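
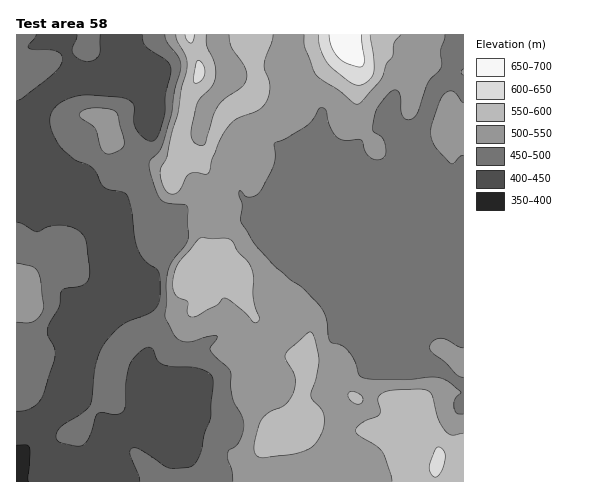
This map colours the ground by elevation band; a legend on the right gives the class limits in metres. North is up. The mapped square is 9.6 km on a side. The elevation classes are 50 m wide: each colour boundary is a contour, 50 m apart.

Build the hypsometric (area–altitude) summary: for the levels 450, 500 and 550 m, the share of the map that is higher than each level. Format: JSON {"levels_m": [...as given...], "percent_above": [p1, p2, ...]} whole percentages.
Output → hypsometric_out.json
{"levels_m": [450, 500, 550], "percent_above": [78, 40, 14]}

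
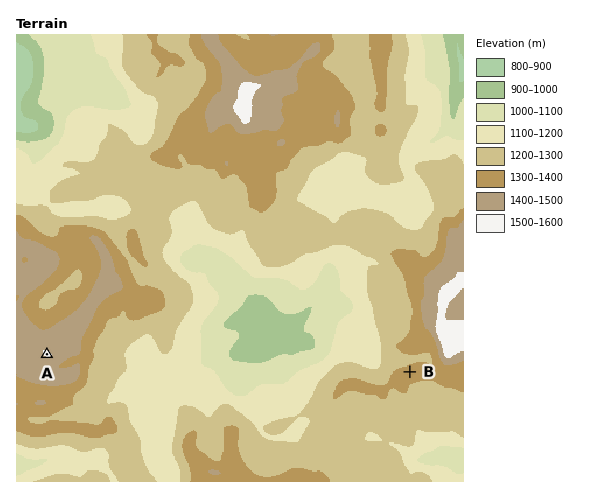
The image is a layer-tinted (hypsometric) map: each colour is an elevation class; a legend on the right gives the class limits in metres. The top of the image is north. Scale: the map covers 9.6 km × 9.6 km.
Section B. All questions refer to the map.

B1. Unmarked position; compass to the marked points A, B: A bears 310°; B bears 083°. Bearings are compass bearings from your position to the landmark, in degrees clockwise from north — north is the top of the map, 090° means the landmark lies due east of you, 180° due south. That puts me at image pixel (111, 408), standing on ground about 1230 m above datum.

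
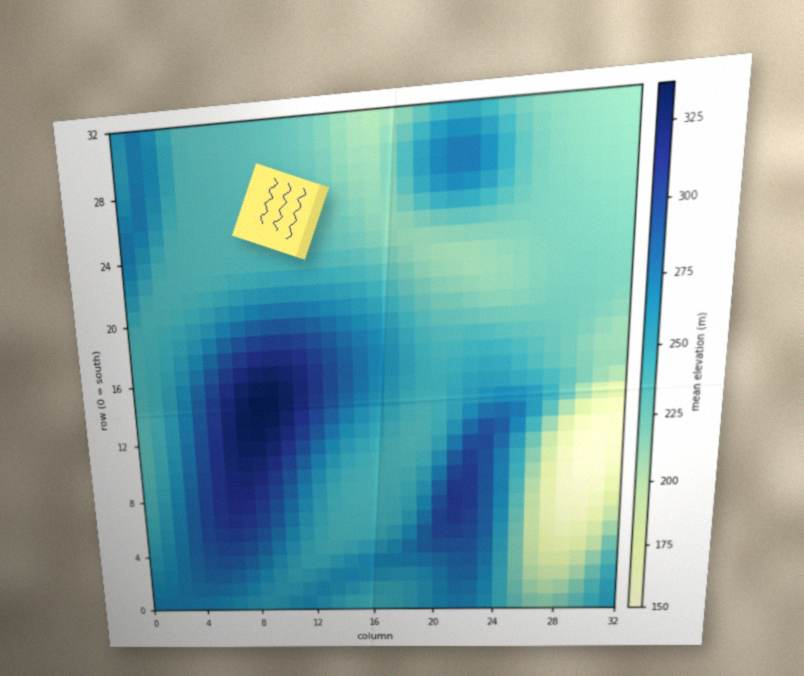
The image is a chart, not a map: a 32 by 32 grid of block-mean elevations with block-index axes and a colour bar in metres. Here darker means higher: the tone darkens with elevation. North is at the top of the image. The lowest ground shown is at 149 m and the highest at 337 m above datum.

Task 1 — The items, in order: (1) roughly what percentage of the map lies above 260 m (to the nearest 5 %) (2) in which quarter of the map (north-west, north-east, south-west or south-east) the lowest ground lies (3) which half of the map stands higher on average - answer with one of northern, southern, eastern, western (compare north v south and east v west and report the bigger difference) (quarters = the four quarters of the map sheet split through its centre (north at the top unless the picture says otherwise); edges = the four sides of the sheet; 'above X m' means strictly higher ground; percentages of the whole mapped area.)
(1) Ground above 260 m makes up about 35 % of the sheet.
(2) The lowest point lies in the south-east quarter of the map.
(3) On average the western half of the map is the higher ground.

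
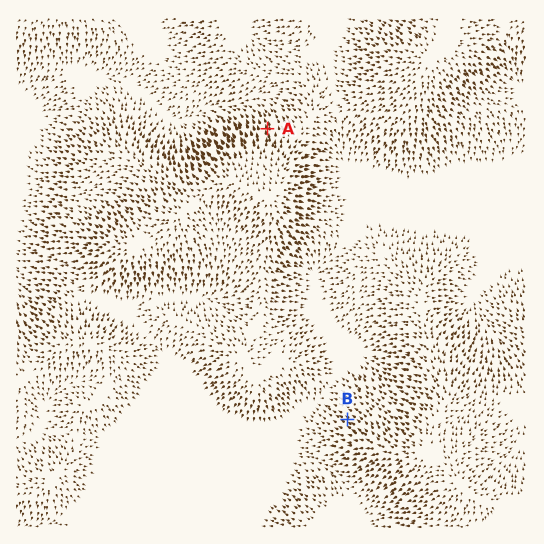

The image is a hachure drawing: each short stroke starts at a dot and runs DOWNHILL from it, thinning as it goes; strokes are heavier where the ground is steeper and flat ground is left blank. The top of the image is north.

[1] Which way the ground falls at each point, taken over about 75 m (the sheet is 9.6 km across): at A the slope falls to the N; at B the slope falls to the NW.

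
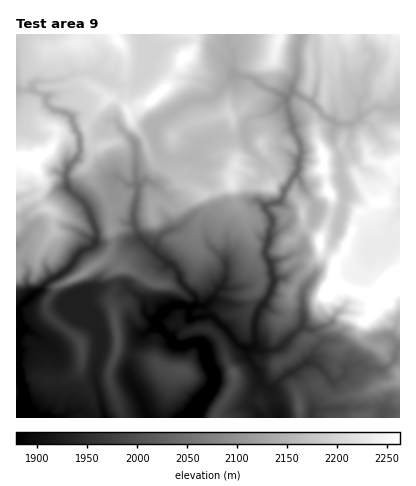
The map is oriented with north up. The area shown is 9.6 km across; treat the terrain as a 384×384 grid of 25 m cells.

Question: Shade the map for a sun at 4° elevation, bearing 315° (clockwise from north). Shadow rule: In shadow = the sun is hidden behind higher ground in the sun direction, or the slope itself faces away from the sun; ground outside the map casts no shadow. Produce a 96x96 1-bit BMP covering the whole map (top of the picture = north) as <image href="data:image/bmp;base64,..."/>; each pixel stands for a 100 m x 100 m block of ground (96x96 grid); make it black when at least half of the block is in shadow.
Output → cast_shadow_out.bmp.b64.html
<image width="96" height="96" href="data:image/bmp;base64,Qk2+BAAAAAAAAD4AAAAoAAAAYAAAAGAAAAABAAEAAAAAAIAEAAATCwAAEwsAAAIAAAAAAAAA////AAAAAAAHuAYfg/4//8HgAEDxuAwfh/8f/4HgAB7xiAwfg/8f/wHn4D7gCAw/g/+P/gHD9//gAAg/g//P/AGAM//gAAg/g//H/AAAAf/gABh/gf/j+AAAAH/AABh/gf/j+AAAAB/AADj/gP/h+MAAAAOAAHj/AD/h8PAAAACAAPn/AB/h4PwAwAAAAPz/AA/B4H4AQAAAAPz/AAfAQH+AQH8AAPz/AAeAAD/gYP8AAHz+AAeAAAfgY/8AAHx+AAeAAAPwN/8AAHh/AAeAAAHwf/8AAHh/A/+AePDwP/8AAHB/z/+A+Pj4f/8AAH5///+AeHw///8AAD9//z+AeH4f///AA/9//w8AOH/n///AD/9//4AAOD/////AH/9///wIOB//+/+AP/9///8MOA/f8P8A//9///+APA/f+H+B//////8APg+f/D/H//////4gHw+f/B/////////8/w+f/B/////////9/weP/A/////////4P4eH+A/////////8D4eD8Af/////////B4PDwAP/////gc//w8PBgAL////+Ac/+Q8Hg4AL//v/8Ecf8A/jw4AB3/z/5/4f8B7xw4AB3/9+D/4f8B5x44ABn/++P/wP+B4Y44ABn/////zP+B/AMfAAD//3//vH+D/4OPAAD/////+D+Dz8PPAAB/////+H/jx+PPAAA/////8P/74+PHwDw/////8P/78ePHgDwf////8ff3+GHjgDwP/7/////3/EHjgD+P/5///////BDhAB+P/8+P/////DjwAB////+H/////jjwAD////+H/////zh4gf3///+Gf////zh8B/4P/+eED////zh8H9///+eAB////xB4B8f//+eAAf///gN+Af7//+OAAH///gD+AP7//+HAAA///gB+AP/////AAAD+P8B+AN/////wAAD8P8D8AH7////8AAB+H8D8AC7////sAAA+B8f4AA3////kAABwB8P4AAH////AAABgB8H4MAP////AAAA8B8HwIAH////AAAA4B8HwAAD/9/+AIAAAA8HgAAA/9/+feAAAf8HAMAAf4f+ee4AA/8AIEAAP4H+ef4AA4cGMAAAP4A/+f8AwQYHMAAAHzAf+P8B4AYOMAAAHzx///8D4HwOAAAADj/////DwDwOAAAADj/n///zwBwA+AAADh/n//wz4BwB/AAADg/v//wB/DgTjAAAPw/B//4A//gHjAAD/gfA//4AP/AHDf8DMAPAf//gD/hnBH8DAAGAP//wB//nAD8DwAAAH//8A//zAA8f4AAAD//+AP93AAc44AAAA//+Af9yAAc8AAAAAf/+B/9yAAM/8AAcAD/+H/8wYAMc+AAMAP//f/+w4AMAAAAMAP/+f/+w4wMAAMAPAH/+A/+w44MAAAAPAH/8AP+ww4AAAAgPAD/4AH+gwYAAABgeAB/wAH+gT8AAAAAeAA/wAH8gD8AAAAAcAAfgAH8AD4AAAAA8AAfgAD8AHwAAAAAYAAfAAD4AHwAAAAA4AEfAAD4AHgA="/>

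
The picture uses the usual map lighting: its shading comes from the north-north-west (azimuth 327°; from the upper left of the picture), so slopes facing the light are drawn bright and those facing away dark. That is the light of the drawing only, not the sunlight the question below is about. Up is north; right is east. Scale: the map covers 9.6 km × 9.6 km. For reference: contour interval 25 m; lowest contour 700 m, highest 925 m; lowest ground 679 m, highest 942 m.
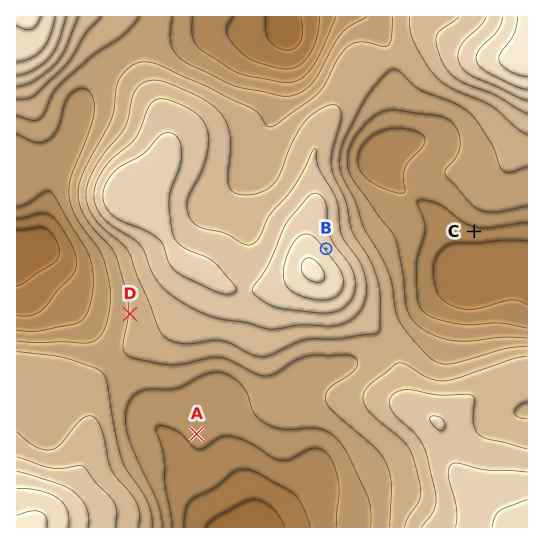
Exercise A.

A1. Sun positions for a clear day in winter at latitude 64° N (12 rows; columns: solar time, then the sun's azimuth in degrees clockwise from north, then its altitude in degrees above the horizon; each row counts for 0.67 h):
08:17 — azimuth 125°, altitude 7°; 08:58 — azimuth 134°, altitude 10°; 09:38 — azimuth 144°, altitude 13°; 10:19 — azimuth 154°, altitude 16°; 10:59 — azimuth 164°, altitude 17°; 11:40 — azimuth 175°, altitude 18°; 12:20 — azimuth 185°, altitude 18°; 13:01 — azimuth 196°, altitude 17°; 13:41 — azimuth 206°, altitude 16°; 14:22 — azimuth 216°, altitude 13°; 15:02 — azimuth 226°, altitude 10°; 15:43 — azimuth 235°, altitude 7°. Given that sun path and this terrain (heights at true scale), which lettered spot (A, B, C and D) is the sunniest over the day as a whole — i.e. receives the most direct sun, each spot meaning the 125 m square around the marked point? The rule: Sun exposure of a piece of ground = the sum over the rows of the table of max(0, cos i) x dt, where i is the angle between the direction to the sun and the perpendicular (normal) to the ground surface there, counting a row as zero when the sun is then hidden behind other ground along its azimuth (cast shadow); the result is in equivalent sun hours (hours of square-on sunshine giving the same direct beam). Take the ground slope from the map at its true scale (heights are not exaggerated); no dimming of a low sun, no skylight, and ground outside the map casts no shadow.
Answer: C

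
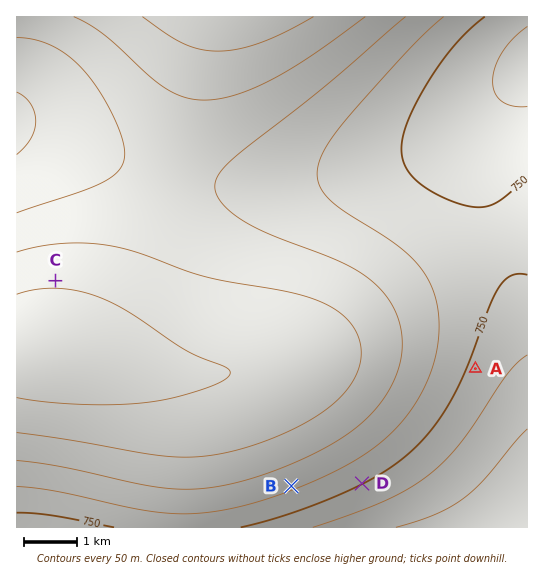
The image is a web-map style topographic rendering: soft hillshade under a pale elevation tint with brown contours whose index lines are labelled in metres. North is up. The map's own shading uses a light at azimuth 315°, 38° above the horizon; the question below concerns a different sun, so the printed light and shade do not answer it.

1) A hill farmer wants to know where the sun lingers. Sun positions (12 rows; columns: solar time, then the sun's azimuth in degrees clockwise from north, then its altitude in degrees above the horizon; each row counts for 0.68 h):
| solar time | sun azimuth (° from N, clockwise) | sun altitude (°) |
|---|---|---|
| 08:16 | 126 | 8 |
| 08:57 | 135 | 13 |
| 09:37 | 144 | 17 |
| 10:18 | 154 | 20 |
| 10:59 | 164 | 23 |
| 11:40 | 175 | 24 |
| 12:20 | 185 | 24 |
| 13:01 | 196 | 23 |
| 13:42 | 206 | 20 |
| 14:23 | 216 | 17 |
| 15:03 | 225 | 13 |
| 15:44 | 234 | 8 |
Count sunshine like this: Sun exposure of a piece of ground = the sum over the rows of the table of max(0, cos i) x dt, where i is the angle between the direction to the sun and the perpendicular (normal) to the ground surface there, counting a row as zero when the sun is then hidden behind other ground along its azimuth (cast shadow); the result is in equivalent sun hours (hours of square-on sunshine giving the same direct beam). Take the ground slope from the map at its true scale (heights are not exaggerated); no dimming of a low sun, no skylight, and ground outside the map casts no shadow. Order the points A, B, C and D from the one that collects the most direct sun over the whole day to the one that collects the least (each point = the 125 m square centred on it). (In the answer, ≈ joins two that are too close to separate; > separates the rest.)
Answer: B ≈ D > A > C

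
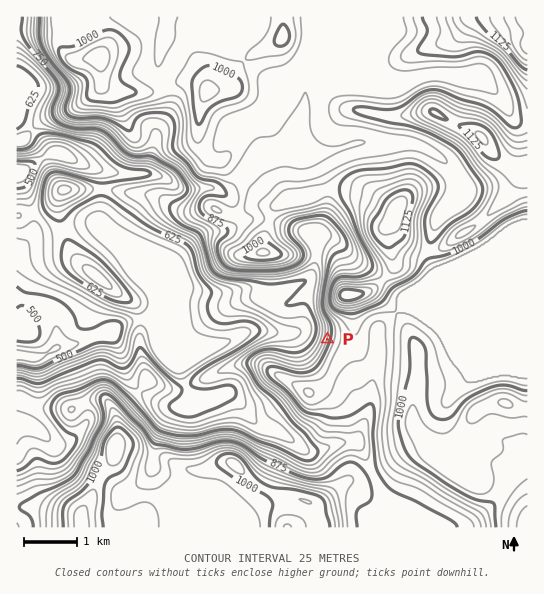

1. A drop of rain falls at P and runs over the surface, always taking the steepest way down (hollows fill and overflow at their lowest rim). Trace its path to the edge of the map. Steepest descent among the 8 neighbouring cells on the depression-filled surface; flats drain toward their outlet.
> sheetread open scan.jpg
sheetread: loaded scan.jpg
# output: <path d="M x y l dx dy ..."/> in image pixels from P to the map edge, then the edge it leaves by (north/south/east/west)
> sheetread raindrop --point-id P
<path d="M327 339l-12 0-8-5-62-1-22 10-58 0-24-24-8 0-2 2-6 1-7 5-11 0-13 11-19 5-1 2-20 1-8 8-5 3-16 0-2-2-6 0"/>
exit: west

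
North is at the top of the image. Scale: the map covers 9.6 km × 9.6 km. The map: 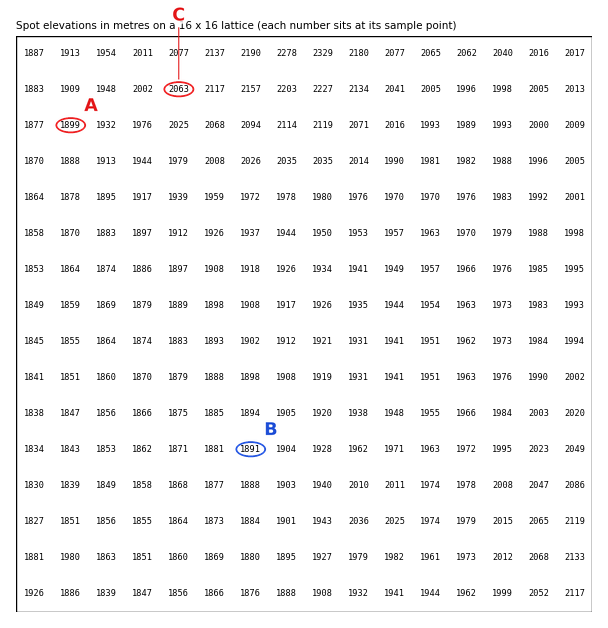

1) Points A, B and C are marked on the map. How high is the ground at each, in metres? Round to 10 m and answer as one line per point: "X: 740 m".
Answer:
A: 1900 m
B: 1890 m
C: 2060 m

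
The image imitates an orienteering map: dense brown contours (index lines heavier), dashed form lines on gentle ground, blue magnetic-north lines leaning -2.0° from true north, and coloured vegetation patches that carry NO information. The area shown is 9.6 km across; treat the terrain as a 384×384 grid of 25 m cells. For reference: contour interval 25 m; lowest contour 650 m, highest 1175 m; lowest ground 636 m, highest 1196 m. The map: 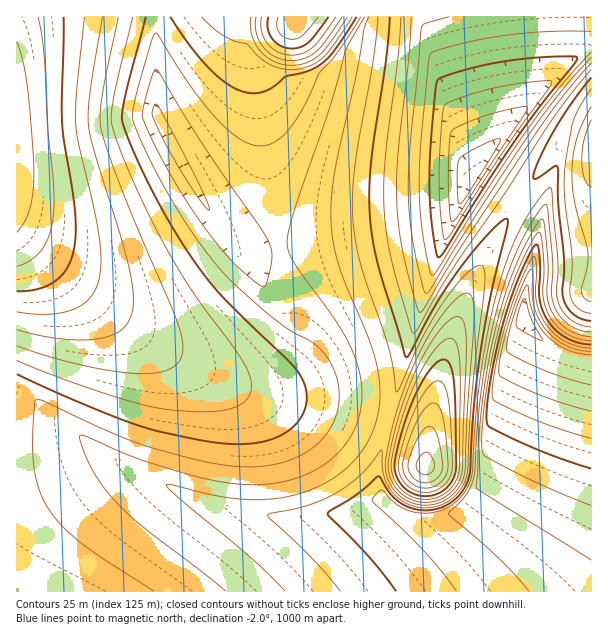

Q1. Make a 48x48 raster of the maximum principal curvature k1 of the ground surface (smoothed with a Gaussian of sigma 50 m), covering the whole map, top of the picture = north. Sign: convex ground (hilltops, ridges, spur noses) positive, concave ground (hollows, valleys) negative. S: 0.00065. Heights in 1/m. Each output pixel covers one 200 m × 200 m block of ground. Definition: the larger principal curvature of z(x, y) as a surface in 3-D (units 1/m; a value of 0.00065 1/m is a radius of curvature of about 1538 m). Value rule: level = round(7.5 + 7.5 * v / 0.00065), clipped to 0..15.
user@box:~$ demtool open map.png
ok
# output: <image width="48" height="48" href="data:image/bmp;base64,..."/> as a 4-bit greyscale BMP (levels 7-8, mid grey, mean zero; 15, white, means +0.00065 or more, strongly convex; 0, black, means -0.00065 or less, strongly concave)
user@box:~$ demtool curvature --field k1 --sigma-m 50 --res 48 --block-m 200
<image width="48" height="48" href="data:image/bmp;base64,Qk32BAAAAAAAAHYAAAAoAAAAMAAAADAAAAABAAQAAAAAAIAEAAATCwAAEwsAABAAAAAAAAAAAAAAABEREQAiIiIAMzMzAERERABVVVUAZmZmAHd3dwCIiIgAmZmZAKqqqgC7u7sAzMzMAN3d3QDu7u4A////AIiIiIiIiIiIiIiIiIiIiIiIiIiIiIiIiIiIiIiIiIiIiIiIiIiIiIiIiIiIiIiIiIiIiIiIiIiIiIiIiIiIiIiIiIiIiIiIiIiIiIiIiIiIiIiIiIiIiIiIiIiIiIiIiIiIiIiIiIiIiIiIiIiIiIiIiIiIiIiIiIiIiIiIiIiIiIiIiIiIiIiIiIiIiIiIiIiIiIiIiIiIiIiIiIiIiIibyoiIiIiIiIiIiIiIiId4iIiIiIiIiHz//+qIiIiIiIiIiIiIh3iIiIiIiIiIiG////6YiIiIiIiIiIiHd4iIiIiIiIiIiM////+4iIiIiIiIiId4iIiIiIiIiIiIiM////2YiIiIiIiIiHeIiIiIiIiIiIiIiJ3///14iIiIiIiIh3iIiIiIiIiIiIiIiIv///6IiIiIiIiHeIiIiIiIiIiIiIiIiIn///6IiIiIiIh3iIiIiIiIiIiIiIiIiIj///6niIiIiId4iIiIiIiIiIiIiIiIiIjf//+3iIiIiHeIiIiIiIiIiIiIiIiIiIi////XiIiIh3iIiIiIiIiIiIiIiIiIiIif///od3d3d4iIiIiIiIiIiIiIiIiIiIiO///pd3d3d4iIiIiIiIiIiIiIiIiIiIiM///7d3d4moiIiIiIiIiIiIiIiIiIiIiK///9d3ebzIiIiIiIiIiIiIiIiIiIiIiI///+l3nM3YiIiIiIiIiIiIiIiIiIiIiI3//+x3vN3YiIiIiIiIiIiIiIiIiIiIiIr///6FzN3YiIiIiIiIiIiIiHiIiIiIiIj///6ozN3YiIiIiIiIiIiIh4iIiIiIiIjf///JvM3YiIiIiIiIiIiIiIiIiIiIiIiv///njM3YiIiIiIiIiIiHiIiIiIiIiIiO///pfM3YiIiIiIiIiIh3iIiIiIiIiIiM///7jM3YiIiIiIiIiIh4iIiIiIiIiIh57//9i83YiIiIiIiIiIeIiIiIiIiIiIiI3//+is3YiIiIiIiIiIeIiIiIiIiIiIiHrv//qc3YiIiIiIiIiHiIiIiIiIiIiIiHjv//yM3YiIiIiIiIh3iIiIiIiIiIiIiHWu//6L3YiIiIiIiIh4iIiIiIiIiIiIiHaM7/+a3YiIiIiIiIeIiIiIiIiIiIiIiHd53v/JzYiIiIiIiIeIiIiIiIiIiIiIiHd3ru/pvYiIiIiIiHiIiIiIiIiIiIiIiHd3i+76rYiIiIiIh3iIiIiIiIiIiIiIiHd3eM7tnIiIiIiIhXiIiIiIiIiIiIiIh3d3d43uqYiIiIiIhoiIiIiIiIiIiIiIh3h3d3ne6YiIiIiIh4iIiIiIiIiIiIiIiIiIiHid7YiIiIiIiIiIiIiIiIiIiIiIiIiIiIeJ3oiIiIiIiIiIiIiKvLqIiIiIiIiIiIiInIiIiIiIiIiIiIi93dyoiIiIiIiIiIiIiIiIiIiIiIiIiIrd3dyoiIiIiIiIiIiIiIiIiIiIiIiIiIvd3d3KiIiIiIiIiIiIiIiIiIiIiIiIiIvd3d3cmIiIiIiIiIiIiA=="/>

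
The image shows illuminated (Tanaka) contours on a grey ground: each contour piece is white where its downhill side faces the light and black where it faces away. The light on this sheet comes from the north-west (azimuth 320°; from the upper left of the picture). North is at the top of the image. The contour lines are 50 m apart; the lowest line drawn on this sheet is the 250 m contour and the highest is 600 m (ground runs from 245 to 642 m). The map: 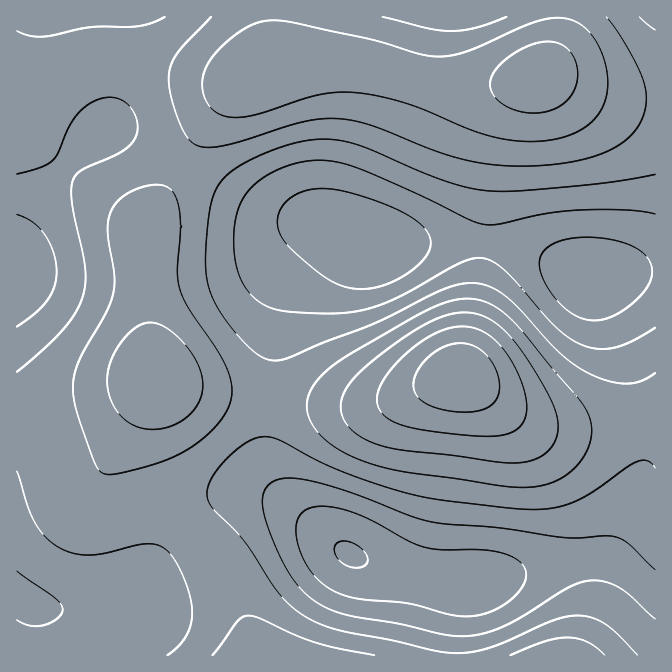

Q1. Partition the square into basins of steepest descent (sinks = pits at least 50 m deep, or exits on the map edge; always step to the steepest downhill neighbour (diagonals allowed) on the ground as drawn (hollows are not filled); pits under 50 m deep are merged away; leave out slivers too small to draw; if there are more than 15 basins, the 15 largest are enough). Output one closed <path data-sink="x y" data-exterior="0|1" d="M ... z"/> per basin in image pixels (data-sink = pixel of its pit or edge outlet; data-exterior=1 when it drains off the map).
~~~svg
<path data-sink="350 555" data-exterior="0" d="M462 376l-14 2-58 23-26 5-29 0-1-2-20 0-84-8-43-7-31-9-12 40-5 27 0 11 5 19 14 20 40 40 25 31 15 30 20 58 398-1 0-245-76 16-38 0-17-5-15-8z"/><path data-sink="374 247" data-exterior="0" d="M330 61l-36 2-17 3-25 10-18 13-30 38-51 85-9 20 0 23 2 2 0 33 2 2 3 61 3 20 5 8 28 8 43 7 84 8 20 0 1 2 29 0 26-5 69-26 9-28 11-62 15-143 7-24 8-16 22-22-6-1-8 4-23 3-40 0-30-5-52-15z"/><path data-sink="589 278" data-exterior="0" d="M547 76l-10 0-9 5-15 16-15 31-7 35-3 55-9 67-11 62-9 28 19 13 22 18 25 15 17 5 38 0 44-8 32-10 0-308-22-1-34-5z"/><path data-sink="17 270" data-exterior="1" d="M122 59l-34 2-72 29 1 316 68-8 32-7 39-13-5-25-2-33-1-2-4-86 9-20 58-95 18-24 20-15-35 1-62-15z"/><path data-sink="24 600" data-exterior="0" d="M155 379l-38 12-32 7-69 9 1 249 241-1-20-57-15-30-25-31-40-40-14-20-5-19 0-11 7-34 10-30z"/><path data-sink="455 17" data-exterior="1" d="M557 16l-283 0 0 41-1 6-5 5 26-5 36-2 42 5 52 15 30 5 40 0 23-3 22-7 9-11 8-25z"/><path data-sink="655 17" data-exterior="1" d="M655 16l-96 0-6 37-5 12-9 10 61 19 34 5 21 0z"/>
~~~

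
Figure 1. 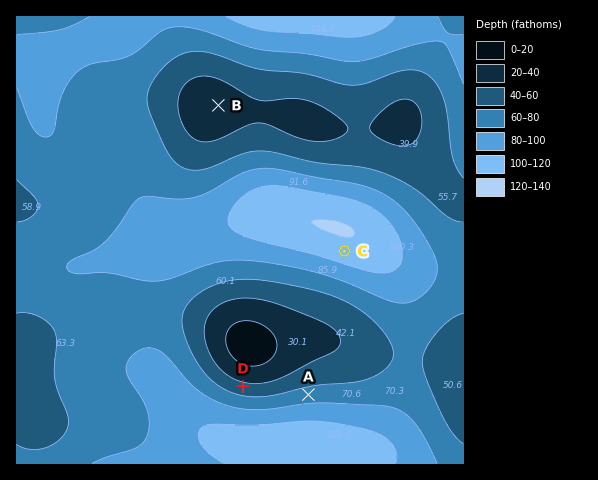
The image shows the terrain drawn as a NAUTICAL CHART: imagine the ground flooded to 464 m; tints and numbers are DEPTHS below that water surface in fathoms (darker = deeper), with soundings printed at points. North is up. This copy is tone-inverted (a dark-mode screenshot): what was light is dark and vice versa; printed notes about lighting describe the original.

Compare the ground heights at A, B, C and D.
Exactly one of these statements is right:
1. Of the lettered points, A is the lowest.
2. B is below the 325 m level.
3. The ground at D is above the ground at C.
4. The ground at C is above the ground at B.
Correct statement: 3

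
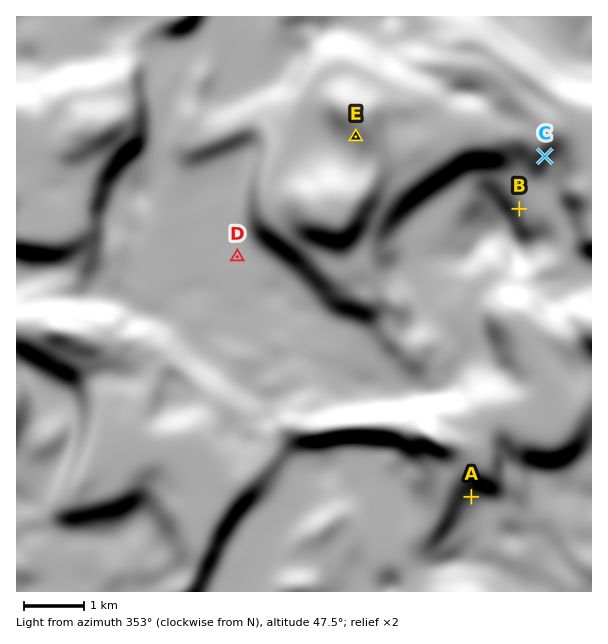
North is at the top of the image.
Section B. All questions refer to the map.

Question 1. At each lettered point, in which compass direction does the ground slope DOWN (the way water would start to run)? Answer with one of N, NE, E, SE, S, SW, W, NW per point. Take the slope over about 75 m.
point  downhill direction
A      SE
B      SW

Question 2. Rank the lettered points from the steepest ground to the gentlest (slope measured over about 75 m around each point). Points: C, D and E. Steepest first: C E D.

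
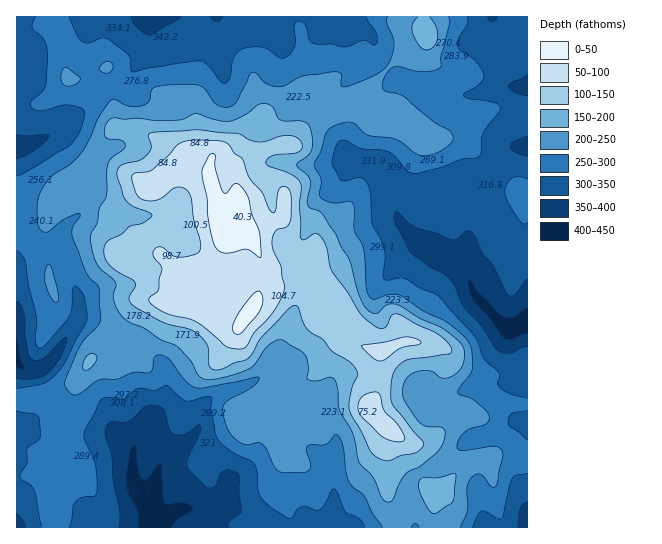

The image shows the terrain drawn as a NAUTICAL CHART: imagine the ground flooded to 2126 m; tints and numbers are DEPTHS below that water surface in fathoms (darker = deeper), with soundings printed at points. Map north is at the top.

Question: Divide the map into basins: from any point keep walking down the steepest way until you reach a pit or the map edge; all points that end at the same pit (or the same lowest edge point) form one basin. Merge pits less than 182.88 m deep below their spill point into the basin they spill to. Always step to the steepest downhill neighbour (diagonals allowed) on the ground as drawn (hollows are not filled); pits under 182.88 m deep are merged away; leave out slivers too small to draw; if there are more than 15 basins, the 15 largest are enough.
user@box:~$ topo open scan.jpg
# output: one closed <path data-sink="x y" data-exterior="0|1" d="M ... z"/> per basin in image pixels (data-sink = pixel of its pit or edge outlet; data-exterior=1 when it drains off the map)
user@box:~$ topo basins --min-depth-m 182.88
<path data-sink="527 322" data-exterior="1" d="M527 16l-102 0-1 11 3 11-9 9-19 10-42 42-22 14-28 14-16 18-12 0-28 8-9 6-7 10 0 14 6 20 0 8-2 11-10 13 20 1 10 17 4 17 7 5 17 0 23-14 1 5 14 17 10 16 2 14 8 12 3 14 18 9 15 3-1 34-11 22 12 14 30 26 2 14 7 16 15 16-1 35 94-1z"/><path data-sink="154 523" data-exterior="0" d="M246 235l-19 2-11 20-23 21 7 7 9 28-10-6-20 0-25-7-5 1-8 8-12 32-5 8-25 6-10 6-14 28-8 28-2 20 7 24 0 8-5 12-15 14 3 33 378-1 2-34-15-16-7-16-2-14-30-26-12-14 11-22 1-34-15-3-18-9-3-14-8-12-2-14-10-16-14-17-1-5-23 14-10 1-11-3-3-3-2-11-9-20z"/><path data-sink="17 147" data-exterior="1" d="M423 16l-406 0-1 179 22-3 17 11 6-2 12-11 10-19 17-18 14-25 21 1 31 14 8 5 13 15 18 5 4 5 7 42 11 22 9-10 5-16 0-8-6-20 0-14 2-6 14-10 28-8 12 0 16-18 43-23 49-47 19-10 9-9z"/><path data-sink="17 361" data-exterior="1" d="M193 165l-20 4-23 18-13-3-20 7-15 0-24-8-5 8-15 12-20-11-8 0-14 5 1 331 38-1-3-32 15-14 5-12 0-8-7-24 2-20 8-28 14-28 10-6 25-6 5-8 12-32 8-8 5-1 25 7 20 0 9 4-8-26-7-7 23-21 11-20-11-22-7-42-6-5z"/>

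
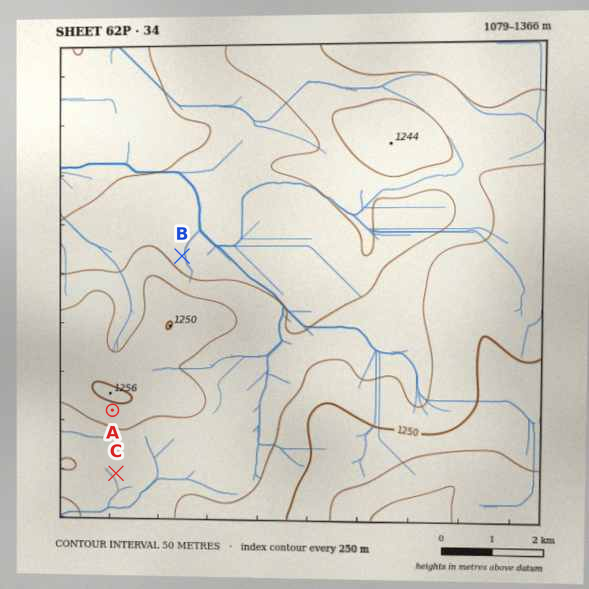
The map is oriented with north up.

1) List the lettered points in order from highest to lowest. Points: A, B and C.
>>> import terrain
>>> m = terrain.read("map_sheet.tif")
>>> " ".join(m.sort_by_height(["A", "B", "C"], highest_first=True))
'A C B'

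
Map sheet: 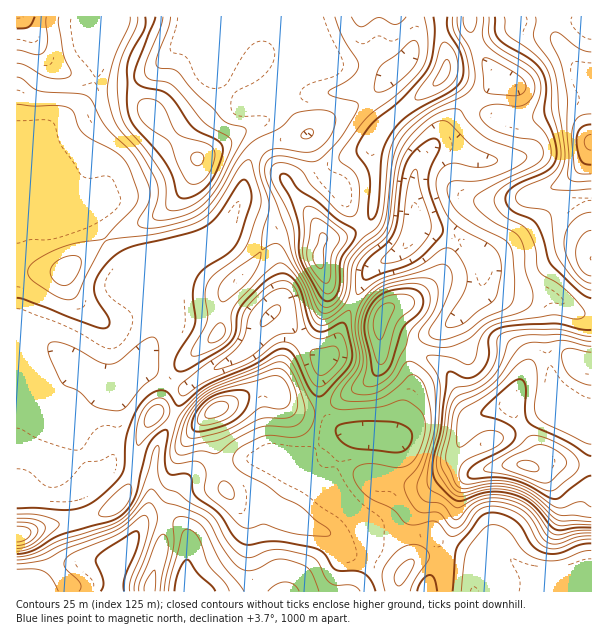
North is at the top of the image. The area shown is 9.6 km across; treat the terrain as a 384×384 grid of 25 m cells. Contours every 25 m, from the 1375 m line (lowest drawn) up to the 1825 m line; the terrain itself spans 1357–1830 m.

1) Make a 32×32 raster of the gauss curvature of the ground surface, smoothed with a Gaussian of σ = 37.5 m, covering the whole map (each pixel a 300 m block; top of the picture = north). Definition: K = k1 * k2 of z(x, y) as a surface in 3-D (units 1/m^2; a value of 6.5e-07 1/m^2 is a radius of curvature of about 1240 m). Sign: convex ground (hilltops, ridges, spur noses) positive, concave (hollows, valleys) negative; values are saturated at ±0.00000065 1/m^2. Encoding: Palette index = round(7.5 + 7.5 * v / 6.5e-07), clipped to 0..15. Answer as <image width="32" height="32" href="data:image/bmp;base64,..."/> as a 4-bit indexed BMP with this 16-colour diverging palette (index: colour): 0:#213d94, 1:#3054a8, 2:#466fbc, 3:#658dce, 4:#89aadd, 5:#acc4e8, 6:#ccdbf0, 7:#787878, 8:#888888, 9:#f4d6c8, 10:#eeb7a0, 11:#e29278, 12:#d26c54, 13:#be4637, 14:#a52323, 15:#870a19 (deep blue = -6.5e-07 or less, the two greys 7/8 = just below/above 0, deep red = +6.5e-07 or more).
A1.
<image width="32" height="32" href="data:image/bmp;base64,Qk12AgAAAAAAAHYAAAAoAAAAIAAAACAAAAABAAQAAAAAAAACAAATCwAAEwsAABAAAAAAAAAAlD0hAKhUMAC8b0YAzo1lAN2qiQDoxKwA8NvMAHh4eACIiIgAyNb0AKC37gB4kuIAVGzSADdGvgAjI6UAGQqHAIiIhG2YiHeIh4iHqIiIeIhVaHh2h3d3iIiGeXaHh3Z45Yh3maeHh4h3h3d2WIdlbPI3dndJh4d4eHh3eneYlXd2d2+HV4d3eHd3h3gryseHh3iJpXaKd3d4eHd1aKl2eIiHiEV4d4eId3l2RZs2iYZ4h3h4aHaYiHd3iYt2eoiViIeHaJZ2iId3iIioaLhoeHiHd28G6neHZ4h4mKh3WHh4d3h7Zf9lmDN3d3aHeYiHiHd4djg3VcmXiHeWSXiHd4iId4h3h5eHqqK4hoqXd4h3iHh3d3hoZGnHlUdmh4aXd4d4d4iPZ2U3XId6hqmHeYd3d3d4c3mIZwrXl4d3d3d3doiHd4h4rX8D2pZ3iHeGd6iIiHd4l2iLiVdGh4d3eneYeIiHeHdT9YuJh4iIh3t3d3d3d3iHdnpmV4ZoiIeId4iHaIdneHeJV6aHeHd3eHh3iIh4d4hleJiYiIdol3eHd4iIeJeYlniHiHmHaKZYiHd4h3iohuhnh3l4eIiIOId3eId4t2RYh3hoh3eIjIqId3eHdndXeJh4h4h3iHhreIh3mYeIh4eId3V5d5dWZneHd3iHh4d3h3eGaVR4l3eIh3dYd4d4d3iHiIqVmbd4d3iHiYeIiIiId3iotnh2d3h4h4eIeHd3d3d4lYJ4aHh3iIiGd3h3eHeIiHObiId4"/>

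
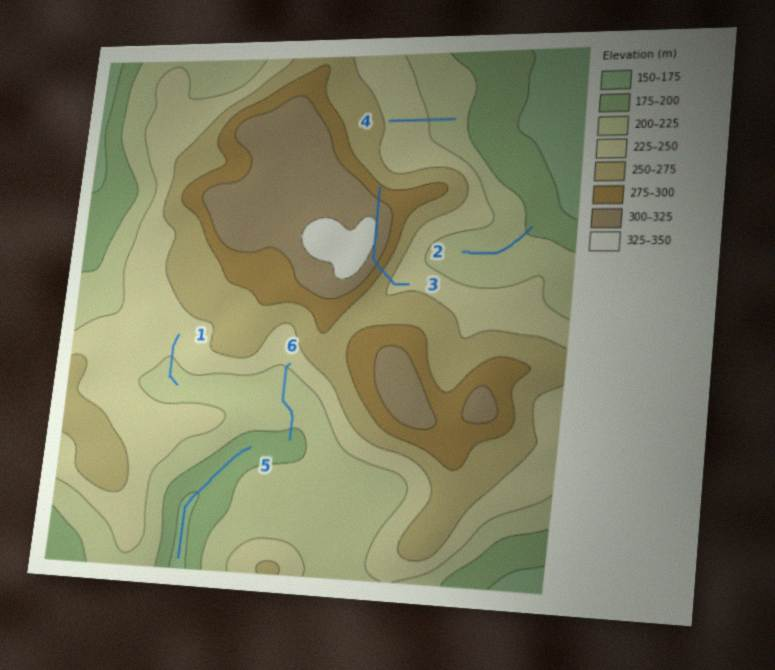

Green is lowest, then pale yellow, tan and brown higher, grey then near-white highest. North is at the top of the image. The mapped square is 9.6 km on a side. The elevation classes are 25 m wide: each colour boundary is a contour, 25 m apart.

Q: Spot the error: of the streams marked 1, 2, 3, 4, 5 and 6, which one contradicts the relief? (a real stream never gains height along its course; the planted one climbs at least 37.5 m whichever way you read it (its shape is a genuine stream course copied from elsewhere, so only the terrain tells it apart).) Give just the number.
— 3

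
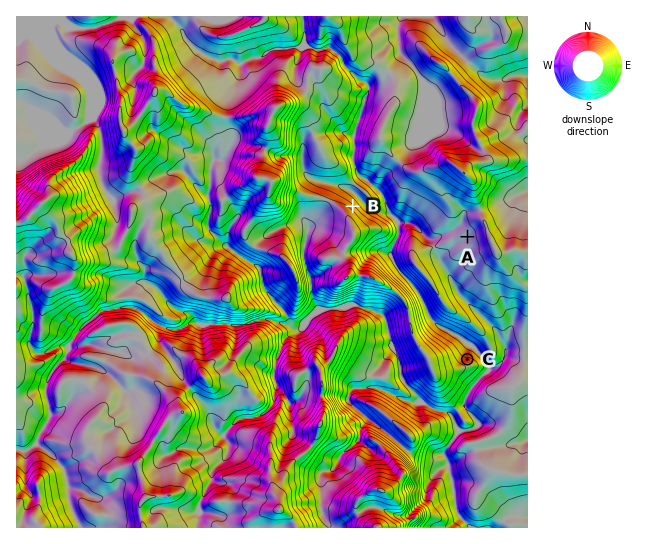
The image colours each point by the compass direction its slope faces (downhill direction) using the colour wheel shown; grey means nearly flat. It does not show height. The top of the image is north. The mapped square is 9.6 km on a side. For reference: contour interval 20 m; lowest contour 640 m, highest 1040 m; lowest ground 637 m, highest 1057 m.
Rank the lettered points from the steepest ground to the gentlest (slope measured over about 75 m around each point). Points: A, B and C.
B C A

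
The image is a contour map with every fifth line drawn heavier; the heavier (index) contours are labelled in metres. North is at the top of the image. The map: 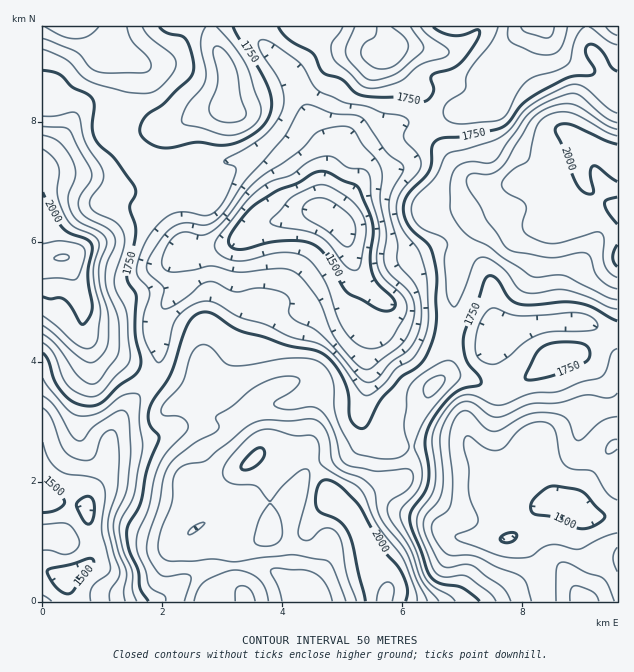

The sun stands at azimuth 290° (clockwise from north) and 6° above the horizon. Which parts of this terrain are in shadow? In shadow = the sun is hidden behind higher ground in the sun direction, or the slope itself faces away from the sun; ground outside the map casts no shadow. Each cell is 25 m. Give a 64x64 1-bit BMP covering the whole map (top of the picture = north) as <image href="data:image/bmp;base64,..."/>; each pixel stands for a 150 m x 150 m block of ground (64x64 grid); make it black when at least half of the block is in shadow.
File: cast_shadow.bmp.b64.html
<image width="64" height="64" href="data:image/bmp;base64,Qk0+AgAAAAAAAD4AAAAoAAAAQAAAAEAAAAABAAEAAAAAAAACAAATCwAAEwsAAAIAAAAAAAAA////AAAAAAAAAAH4Af//wwAAAPAB///DAAIAwAH//8EAAQDAAf//gTwAQfgB//+BHAAA8AP//4EcAAAjB///8BgAAAMP///4GAAAAA////gIAAAAH///8AAAAAAf///wAAAAMB////AAAAA4Hf//8AAAADgA///gAAABmPB//+ADAAAB/H//wAcAAAP+f//uBwAAAfx//+8HgAAB+H//5wfAAAHwP//nB+AAAfA//+AH8AAB+B//+AfwAAH4H//8A/gAAfgf534D/gAB/A/gPwP/AAH4B8AfA/8AAfgDwAcH/4AB8APgBwf/wAHwA/AAB//gAfgD+AAH///x8AP8AAf//+HwA/ggB///w+AB8/AH//8D4AHh4A///gPgA+HAD//+AeAD4IAf//8B4APgAB///4HgAcAAD///wfAAAHAP////8AAAOAf////wAAAYP/////AAAAx/////8AAAAH//P//wAAAAf/4f/+AAAAD//A//8AAAAP/4D//4AAAAf/AH//gAAAA/4AP/+AAAAD/AD//4AAAAP4AP//AAAAAfAAf/8AAAAB8AB//wAAAADwAD/+AAAAcPAAH/gB/gBwYAA/8AH/AOAAAH/gf/+AgAAAf8B//4ABwAB/gH//gAHAAH8AP/+AAAAAfgAf/8AAAAD8AA/f8AAAAPgAD4/gAAAA4AAPB8Aw=="/>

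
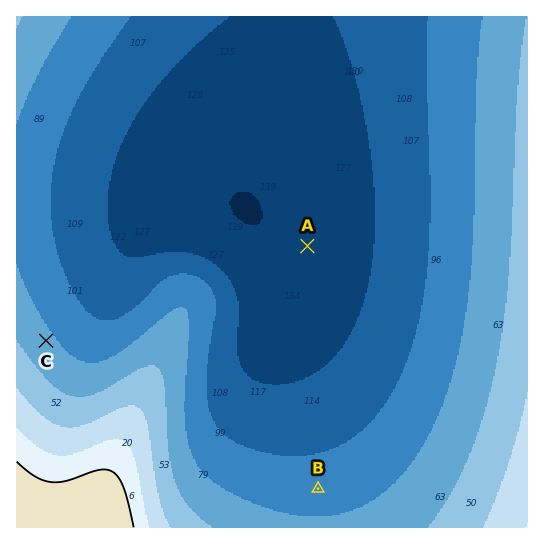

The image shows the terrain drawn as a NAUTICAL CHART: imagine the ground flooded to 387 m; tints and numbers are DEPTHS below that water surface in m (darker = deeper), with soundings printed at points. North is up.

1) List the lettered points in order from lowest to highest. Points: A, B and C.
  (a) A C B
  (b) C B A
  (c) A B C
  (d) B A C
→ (c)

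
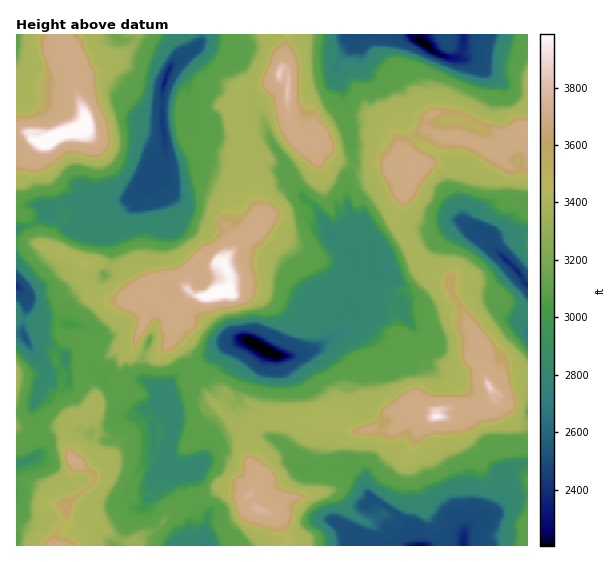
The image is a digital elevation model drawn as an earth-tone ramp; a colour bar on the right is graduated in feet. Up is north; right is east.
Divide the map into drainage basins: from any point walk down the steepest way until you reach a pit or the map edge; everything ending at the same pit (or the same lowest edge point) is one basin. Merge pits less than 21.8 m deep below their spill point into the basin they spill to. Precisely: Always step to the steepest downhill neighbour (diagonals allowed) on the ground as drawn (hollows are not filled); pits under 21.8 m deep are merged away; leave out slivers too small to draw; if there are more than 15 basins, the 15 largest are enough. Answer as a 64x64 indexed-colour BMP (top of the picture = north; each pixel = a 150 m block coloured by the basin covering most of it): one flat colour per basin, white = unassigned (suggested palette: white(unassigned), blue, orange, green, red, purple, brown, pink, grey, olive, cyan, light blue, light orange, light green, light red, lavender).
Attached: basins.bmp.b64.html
<image width="64" height="64" href="data:image/bmp;base64,Qk12CAAAAAAAAHYAAAAoAAAAQAAAAEAAAAABAAQAAAAAAAAIAAATCwAAEwsAABAAAAAAAAAA////ALR3HwAOf/8ALKAsACgn1gC9Z5QAS1aMAMJ34wB/f38AIr28AM++FwDox64AeLv/AIrfmACWmP8A1bDFABEaru7u7u7szMzMzMzBERERRERERERERERER3d3d3d3Gqqu7u7uVVXMzMzMzMERERFERERERERERERHd3d3d3eqqqru7uVVVVXMzMzMzBERFERERERERERERHd3d3d3d6qqqu7uVVVVVVzMzMzMwREUREREREREREREd3d3d3d3qqqq7u5VVVVVVczMzMzBFEREREREREREREd3d3d3d3eqqqqu5VVVVVVVXMzMzMREREREREREREREd3d3d3d3d6qqqhHlVVVVVVVVVczMxERERERERERERER3d3d3d3d3qqqqERVVVVVVVVVVVVVVRERERERERERERHd3d3d3d3eqqqqhEVVVVVVVVVVVVVVEREREREREREREd3d3d3d3d6qqqqEVVVVVVVVVVVVVVURERERERERERER3d3d3dEd0qqqqoVVVVVVVVVVVVVVURERERERERERER3d3d3dERESqqqqhFVVVVVVVVVVVVVRERERERERERERHd3d3d0RERKqqqhERVVVVVVVVVVVVVERERERERERERER3d3d0REREqqqqERFVVVVVVVVVVVVURERERERERERERHd3d3RERESoiKoREVVVVVVVVVVVVRREREREREQRRBREd3d3RERERIiIiBERVVVVVVVVVVVREUERFEREEREREURHd3dEREQAiIiIiBVVVVVVVVVVVRERERERERERERERFEQURERERACIiIjYhVVVVVVVVVVRERERERERERERERERERERERRAAIiIjYiIVVVVVVVVVREREREREREREREREREREREREQAAiIjdiIVVVVVVVVVREREREREREREREREREREREREQAACIiN2IhVVVVVVVVVERERERERERERERERERERERERsAAN3d3QBVVVVVVVVVERERERERERERERERERERERERG7u73d3QAFVVVVVVVVURERERERERERERERERERERERG7u7vd3dAABVVVVVVVVREREREREREREREREREREREREbu7u93d0AAAAiVQAFVRERERERERERERERERERERERERu7u73d3dAAAiIiAABRERERERERERERERERERERERERG7u7vd3d0iIiIiIAAAERERERERERERERERERERERERG7u7u93YgiIiIiIiAAAREREREREREREREREREREREREbu7u7iIiCIiIiIiIAABEREREREREREREREREREREREbu7u7uIiIIiIiIiIiABERERERERERERERERERERERERu7u7toiIiCIiIiIiIBERERERERERERERERERERERERu7u7ZmiIiIIi////IhERERERERERERERERERERERERFmu2ZmaIiIiIL////xERERERERERERERERERERERERFmZmZmZoiIiIj////yIhIhEREREREREREREREREREREWZmZmZmiIiIiP///yIiIiIRERERERERERERERERERFmZmZmZmaIiIiIIiIiIiIiIhESERERERERERERERERFmZmZmZmZoiIiCIiIiIiIiIiIiIhERERERERERERERFmZmZmZmZmiIIiIiIiIiIiIiIiIiIRERERERERERERFmZmZmZmZmYAIiIiIiIiIiIiIiIiIiEREREREREREREWZmZmZmZmZgAiIiIiIiIiIiIiIiIiIhEREREREREREWZmZmZmZmZmACIiIiIiIiIiIiIiIiIiEREREREREREWZmZmZmZmZmYCIiIiIiIiIiIiIiIiIiIhERERERERERZmZmZmZmZmZiIiIiIiIiIiIiIiIiIiIhEREREREREREWZmZmZmZmZmIiIiIiIiIiIiIiIiIiIiERERERERERERZmZmZmZmZmYiIiIiIiIiIiIiIiIiIiIREREREREREREWZmZmZmZmZiIiIiIiIiIiIiIiIiIiIhERERERERERERZmZmZmZmZmIiIiIiIiIiIiIiIiIiIhEREREREREREREWZmZmZmZmYiIiIiIiIiIiIiIiIiIhEREREREREzMTMRZmZmZmZmESIiIiIiIiIiIiIiIiIiERERERERMzMzMxERZmZmZmERIiIiIiIiIiIiIiIiIiIRERERERMzMzMzMRFmZmZmEREiIiIiIiIiIiIiIiIiIhERERETMzMzMzMxERZmYRERESKZkiIiIiIiIiIiIiIiEREREzMzMzMzMzMRERERETMzmZmZmSIiIiIiIiIiIiIRERETMzMzMzMzMzERERETMzOZmZmZkiIiIiIiIiIiIhERETMzMzMzMzMzMREREzMzM5mZmZkiIiIiIiIiIiIiERERMzMzMzMzMzMzMzMzMzMzmZmZmSIiIiIiIiIiIiIREREzMzMzMzMzMzMzMzMzMzOZmZmZIiIiIiIiIiIiIhERETMzMzMzMzMzMzMzMzMzM5mZmZIiIiIiIiIiIiIiERERMzMzMzMzMzMzMzMzMzMzmZmZkiIiIiIiIiIiIiIiIiEzMzMzMzMzMzMzMzMzMzOZmZmSIiIiIiIiIiIiIiIiIzMzMzMzMzMzMzMzMzMzM5mZmZAAIiIiIiIiIiIiIiIjMzMzMzMzMzMzMzMzMzMzmZmZkAAAACIiIiIiIiIiIiIzMzMzMzMzMzMzMzMzMzOZmZkAAAAAAiIiIiIiIiIiIjMzMzMzMzMzMzMzMzMzM5mZkAAAAAACIiIiIiIiIiIiMzMzMzMzMzMzMzMzMzMz"/>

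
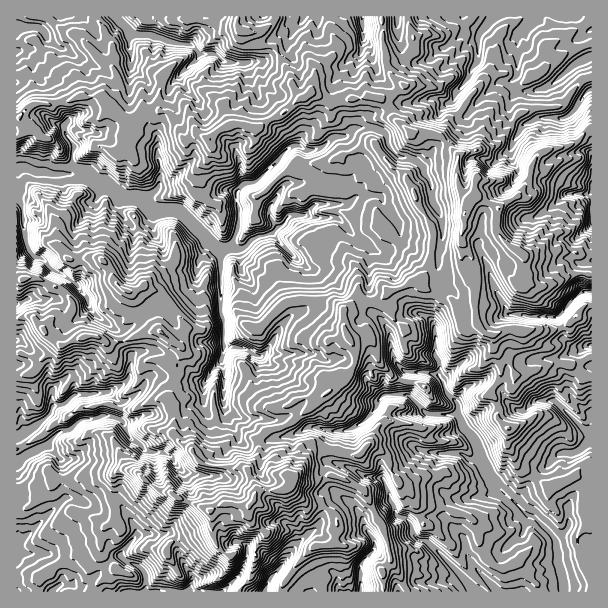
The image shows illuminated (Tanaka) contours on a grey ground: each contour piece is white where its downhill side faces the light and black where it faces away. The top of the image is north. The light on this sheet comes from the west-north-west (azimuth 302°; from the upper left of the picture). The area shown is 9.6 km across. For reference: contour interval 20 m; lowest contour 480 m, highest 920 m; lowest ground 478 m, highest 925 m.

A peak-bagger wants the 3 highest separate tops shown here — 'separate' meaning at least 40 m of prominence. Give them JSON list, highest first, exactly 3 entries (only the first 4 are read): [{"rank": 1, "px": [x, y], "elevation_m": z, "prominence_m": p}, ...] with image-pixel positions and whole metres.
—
[{"rank": 1, "px": [254, 500], "elevation_m": 925, "prominence_m": 447}, {"rank": 2, "px": [465, 212], "elevation_m": 860, "prominence_m": 109}, {"rank": 3, "px": [84, 338], "elevation_m": 771, "prominence_m": 59}]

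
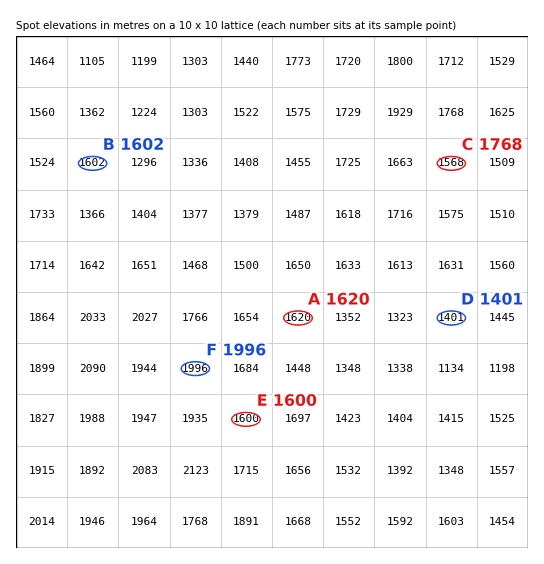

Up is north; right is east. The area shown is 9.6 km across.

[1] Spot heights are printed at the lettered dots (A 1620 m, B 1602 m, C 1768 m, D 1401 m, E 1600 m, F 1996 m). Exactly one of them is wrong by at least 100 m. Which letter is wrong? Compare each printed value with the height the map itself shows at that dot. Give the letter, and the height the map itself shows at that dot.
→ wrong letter C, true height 1568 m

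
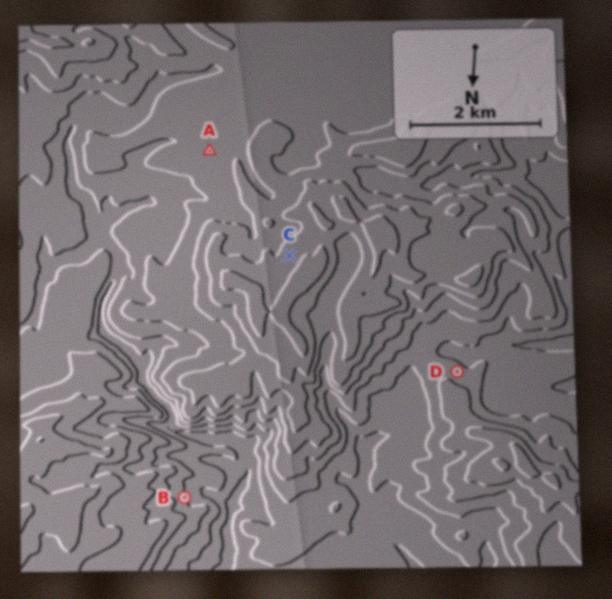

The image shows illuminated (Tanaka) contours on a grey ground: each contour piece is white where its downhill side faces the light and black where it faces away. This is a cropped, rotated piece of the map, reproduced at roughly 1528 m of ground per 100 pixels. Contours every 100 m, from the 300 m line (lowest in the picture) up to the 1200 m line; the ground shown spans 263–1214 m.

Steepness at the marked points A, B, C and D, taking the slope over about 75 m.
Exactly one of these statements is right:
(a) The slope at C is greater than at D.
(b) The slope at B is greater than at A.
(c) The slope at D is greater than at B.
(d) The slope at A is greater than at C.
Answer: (b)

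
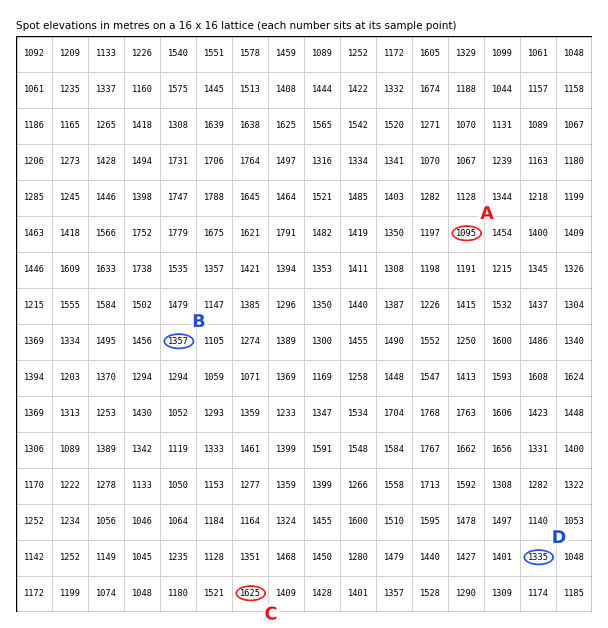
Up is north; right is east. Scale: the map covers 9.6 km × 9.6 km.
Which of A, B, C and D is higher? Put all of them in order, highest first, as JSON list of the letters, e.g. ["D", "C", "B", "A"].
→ ["C", "B", "D", "A"]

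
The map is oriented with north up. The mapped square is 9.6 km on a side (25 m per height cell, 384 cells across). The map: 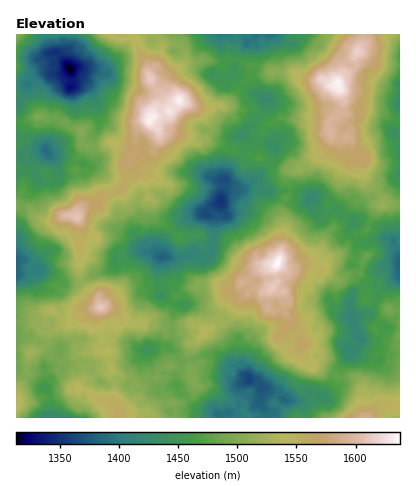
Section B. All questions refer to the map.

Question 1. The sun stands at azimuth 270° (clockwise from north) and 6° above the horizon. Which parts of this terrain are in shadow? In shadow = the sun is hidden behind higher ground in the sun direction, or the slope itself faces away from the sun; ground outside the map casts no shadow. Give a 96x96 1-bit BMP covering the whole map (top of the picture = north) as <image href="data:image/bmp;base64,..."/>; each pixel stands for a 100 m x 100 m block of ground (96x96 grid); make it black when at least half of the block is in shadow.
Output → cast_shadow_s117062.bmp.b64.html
<image width="96" height="96" href="data:image/bmp;base64,Qk2+BAAAAAAAAD4AAAAoAAAAYAAAAGAAAAABAAEAAAAAAIAEAAATCwAAEwsAAAIAAAAAAAAA////AAAAAAD/gAAABB/gAAAAAHn/wAAQHB/gAAAAAGD/gAAYABfAIAAAAAB/gAAaAAfAIAAAAAB/gAAYAAfAAAAAAAB/AAA4gACOAAAAAAB/AAAAAAH/GAAAAAA/ABAgAAD/gAAAAAA+AAAAAAB/4AAAAAAAABgAAAD/4AAAAAAAAAAAAAD/4AAGAAAAAAAwAAD/wAAfAAAAAABwAAB/AAAfwAAGAAD4AAB/AAAP8AAGAAD8AAB+AAAH+AAEAAB/AAA4AAAH/AAAAAB/gAIAAAAH/AAAAAB/AAIAAAAH/AAAAAB8gAAAAAA//gAAAAB5gAAAAAA//gAAAAAwAAAAAABv/gAAAAAQQAAAAABv/AAAAAAAwAAAAABP/AAAAAQASAAAAANP/AAAAAQAAAAAAAEP+AAAAAAAAgAAAA0/+AAAAAO8AgAAAAWf+AAAAAP/EAAAAAf/8AAAAAH/8AAAAAf/8AAAAAH/8AAAAAf/8AAAAAX/8AAAAA//cAAAAAC/oAAAAA//cAAAAAAfgAAAAA++OAAAAAAfIAAAAAOOMA4AAAANIAAAAAPGAA8AAEABoAAAAAPBgY8AAGAAYAAAAAHn4ecAAHcAcAAAABHD+fcAAG+A8AAAAD8D+f8AAA/A4AAAAD/AeP8AAB/GAAAAAD/BeH8AAD/fAAAAAB/AeD8AAAf/AAAAAB/HGD4AAAf/AAAAAA/HiD4AAAf/AAEAAA/DADwAAAf8AAGAAAfAADgAAD+YAAOAAA+AADgAAH+AAQOAAA5AIEAAAH/AAwAAAAcwMAAAAP/AAuwAAAWgAAAAAP/AB/4AAA7AAAAAAHPAF/8AAA4AAAAAAGfAH/+AAAMAAAAAAAPAH//gAAOAAAAAAAGAA//wAAWAAAAAAAAcAf/wAAbAAAAAAAAcAP/4AAAAAAAAAAAcAf/4AAAAAAMAAAAAAf/8AAAAAB8AAAAAA//4AAAAAP8AAAAAB//wAAAAAP8AAAAAD//gAAAAAP8AAAAAD/+AAAAAAP8AAAAAE/8AAAAAAP8AAAAAAP6AAAAAAH+CAAAAAPyAAgAAAP8HAAAAAPjAAQAAAP8OAAAAAGHgAAAAAf8OAAAABkJ4BAAAB/8IAAAABgD+AAAAB/8AAAAAAb7+AAAAB/8AAEAABb8+AAAAB/8AABAABf44AAAAD/8AABAAAf44AAAAB/8ABAAAAf4YgAAAA/8ABgAAAfcBAAAACf8ABgAAAOdngAAACf8AAAAAAA/P5AAAGf8ABAAAAB/v6AAAHP8AGAAAAB//4AAAHv8AfAAAAD//4AAAH//A/AAAAB//AAAAP//g/AAAAB/+AAAAP//j+AAAAB/8AAAAP//jgAAAEH/wAAAAb///gAAAOP/gAAAAD7///AAAMf/AAAAADz///AAAB7+AAAAAAz///AAAD4AAAAAAAD//+AAAD4hgAAAAAL//4AAAB5jgAAAAAP//4AAAhxxgAAAAAP//4AAAhx5gwAAAAN//wAABgB/gwAAAAP//wAAAgB/gAAAAAH//oAAAAB/gAAAAAH8="/>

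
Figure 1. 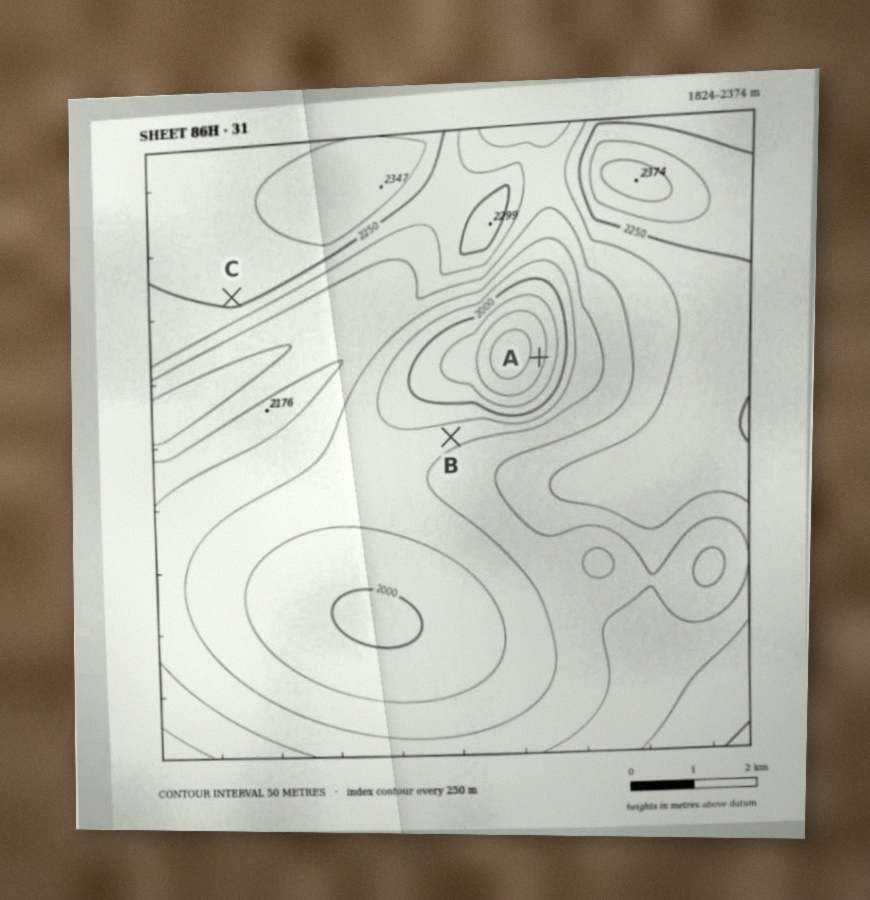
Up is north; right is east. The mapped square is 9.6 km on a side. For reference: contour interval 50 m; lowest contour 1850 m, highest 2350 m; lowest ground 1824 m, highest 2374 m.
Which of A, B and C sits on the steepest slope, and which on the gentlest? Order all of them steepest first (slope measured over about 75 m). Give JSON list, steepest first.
["A", "B", "C"]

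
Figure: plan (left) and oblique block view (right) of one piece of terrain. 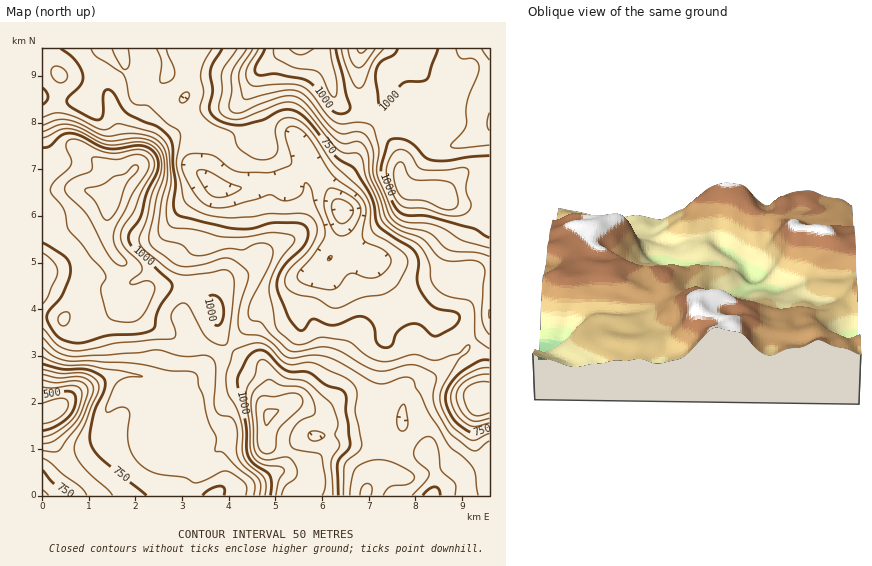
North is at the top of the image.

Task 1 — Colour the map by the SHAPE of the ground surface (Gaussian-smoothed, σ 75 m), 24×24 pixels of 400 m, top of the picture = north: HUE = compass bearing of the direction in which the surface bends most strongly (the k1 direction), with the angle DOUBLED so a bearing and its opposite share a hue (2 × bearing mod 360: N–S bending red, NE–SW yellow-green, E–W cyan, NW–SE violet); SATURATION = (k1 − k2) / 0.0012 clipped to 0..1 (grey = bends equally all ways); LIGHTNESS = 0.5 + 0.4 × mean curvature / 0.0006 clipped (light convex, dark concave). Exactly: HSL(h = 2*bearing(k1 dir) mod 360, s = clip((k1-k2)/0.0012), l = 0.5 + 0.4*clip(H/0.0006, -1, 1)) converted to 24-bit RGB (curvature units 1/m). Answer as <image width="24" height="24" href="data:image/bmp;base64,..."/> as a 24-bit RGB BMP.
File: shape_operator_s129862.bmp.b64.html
<image width="24" height="24" href="data:image/bmp;base64,Qk32BgAAAAAAADYAAAAoAAAAGAAAABgAAAABABgAAAAAAMAGAAATCwAAEwsAAAAAAAAAAAAAZoSMmF55hBpciFtrk15ne6p9johbhptIzFJaIGNHRDQhGSkNTus283Bl3qmQu9uQQSJsFTlOY81CK2FK3c4232SVvod6i0VMlFSychZQml1reXqOeIuan290fX+0dZa2t3y/ejDDkgqs6tw3DKQAIacW6PDCzmg1Qx5ERXR2dH5AfjZLaeEpMrY0oryMuw/P6Afny03hso2jhKKZYWKelMC1epyuiGunj26jaD+zHwC2+9LQqfryEvHCvD1v/Iy/X3TdO1bLYZa8T27L1t/DXLzIWLHRVQjtLC2MsETh94evpbN1YZSVnpNaj2pGRoBJi0trimQ/CQ0q/v/L4ZhJT2wwSkcdnepAVZqrWjyVb6hsOE1mr+FxatuPJHyxGEnRDDIBDSYV53+C7a6lWHhdhmBqo6qSaYOTOil1z4WUAxJb3vzP98HxtIncUdbpjcmhh05ZOTZnsZNxPGSPuPKNfr85HjcdDycMnVYiADMRBzQA/8BrpY/HdavGlW6xtWGqL0ONuG2PE3HJtvmmO8V+8dPyfGDWo1q4zHzSM1rKtXu/WJKp5MZww4ARIiIRJy0Xv1lVnnU9AmUcNa0AbXUJUz8PiY4iY344OG1fV5WSdrKoms1La/iPaC6txlt3ZYeYioOoUGG0XU7Fzq/aupvT/5ng2CTkLFRy1HfH177UZb/VasC0XaKuUr2id1aWrXZ0QneVLaZEMMer1fbZV85wHDto0HWSrYCRk3FdZ2dIPUwyq5wuhWM8tUV564zcljHslsiQteDhuaLdj165mGKxXcKzXeLjWp7KsTS0nOd7BapyoekpjT8nNh42eJIommdJv0NKi1dYSld6j6x6ZaKUV2qNtGebxBSqydvvpJbOaliZxGfDrpe6g8aLSoZoUjRid1qb8fbVKnVojpovlItHS0B3a7loSmuHqn2Tr4GfWGKIdZpimzE1Xl4nQFYojjjBTpM/1XVpeVOMfKucipq+152zf16bL0t7Zr6g4dagtkiBLJpUQ7uNOGq4ka+5ZkGDgopgqHB/m2aSfkRmoEZdrIaXR5OrIaiZM199t5BgmHFjoX1HeJMlXc1PkqPkS0r6i5PWxISazIXAzFteSogmEjsTS10sf0dviqlyVo2LrFqhiz+yt5Kse7iBVXmtRWSKYTYmaapAmGNcwItX0PvyfNftkTmKPVovPoVeyJSmx03E7Iuy2G+xa4I+Fm01LGdUtaZVWUY0WE8rWkUssG8y0HwqdHMqOEwggMTLZKiuc16Cuv+UX4sXT1QUMjlxrnGtRZqKNbJOdlDDuqPW8YXs7cHxZH/KCYvEm0DYySZ6ai4rcXYiMqYwtLCDvHa5c3LCmWyxn1SPeV+F/++YeF9AYcVODnFgTKWhe6G8bWOtfGZMYnlFtXqE0JjE6b/XEUmXLxJg/yXP8j+wwdqgO5BddIMoNc4xTcSyaEQ8km1NVZiH8erKu36llLlyM3ZhGm9KQoFDY0ZmomGBo2Zgc4k+g3A4+LE6KQofIRIUPisc32Rk7+fJRTzR1vX0dd/4YES7UVDbu8Hoka/fzoaY8HmVzrhOOMZ3DH6vajRUPiIVWWkOY24Zmo1Df3VW06Z2jgCMODeoLCKJp+qo0Pvkka/5vsDmsj6EOFyGPnFUiIcvmm8vedzT5JTv8tnkmeflFwYtUx41cFyhtoepZ6xcSqg/UMeTiRqCrh9hLbqtBUHX3PPYuOyQM4d5jWCi65jeek7QiDPim9PnzP/4Jmv/hobk8tnc/27eLQBuY3+/TWasqIKIj46zrtnAJjCOMQIq1KJcKcs+CltTev9d5MSRay1BSVwgTHgfwIQ/XGbb0PvbtCsuLgUIV6YHuI4G0gdDwyDfhB5aXScPcK0GXaEvz74jLAclXSlZ1OiQVrtRDcOhVOg/nlIwjFdWkpF1lZxqNKEoebURlJEAMAMLzNcjSq08kls3dVAygTB8oQn12rvz9tXjSaE3cFYtJxZTSmef3fPLgsjsVWDWdcVDS4KVrXmZkJxvZ5FvsoZxvJIepKQpJlVsqeCTgkRYjT9Yt2ZMK1xWNFJglpZc62t433KSs1GmHz1qN9O62v7NGmqpkyec5bqGLFhQbJREorGKmW2bj51rrNHOucXWMmW7n7NgqUpcPFF7yZqRPF3BKiy5b5i5onDg99TjllzFbGvIMt212f7GBx6Jbg7U7tnOnFLCbMGFVYR2pG2Rhbh+Wcx1qG9kaFV+ikJxo7t4Uzl2m8V1W1OQGWGEqYV0J4SO7Iqz7Gq9traeb7aRovqEEB1ADj+B6H6AtXKTyZWGTYqIWZ2Ol96f"/>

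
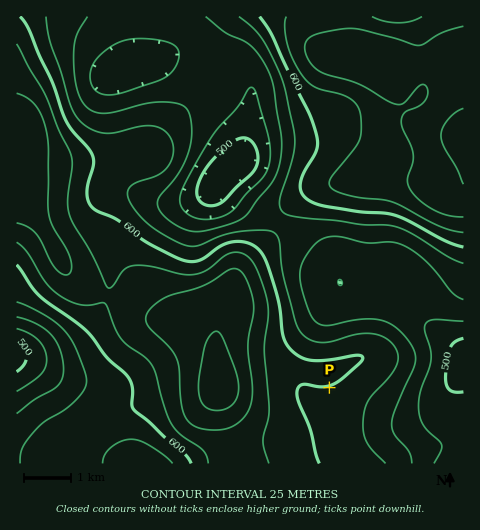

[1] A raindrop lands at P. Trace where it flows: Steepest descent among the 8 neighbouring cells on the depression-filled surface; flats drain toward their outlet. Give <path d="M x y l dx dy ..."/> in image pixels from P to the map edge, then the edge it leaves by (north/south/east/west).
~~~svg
<path d="M329 388l0 7 14 14 31 0 5 3 5 0 1 1 45 0 24-24 6-10 3-3"/>
exit: east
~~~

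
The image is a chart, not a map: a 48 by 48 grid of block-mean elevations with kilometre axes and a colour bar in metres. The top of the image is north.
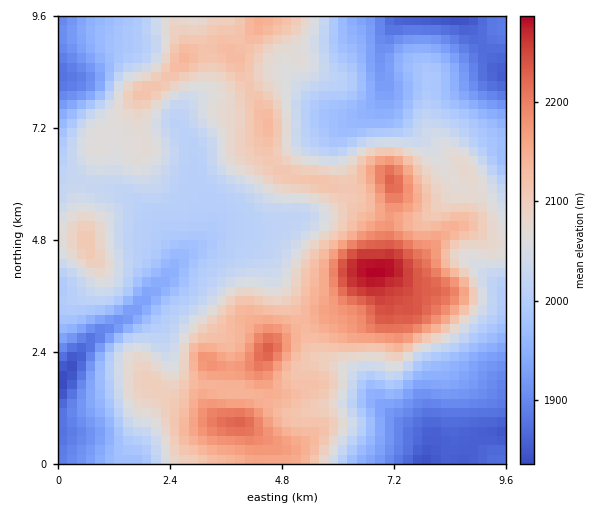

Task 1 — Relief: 1830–2290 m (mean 2040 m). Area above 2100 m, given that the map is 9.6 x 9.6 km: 26.7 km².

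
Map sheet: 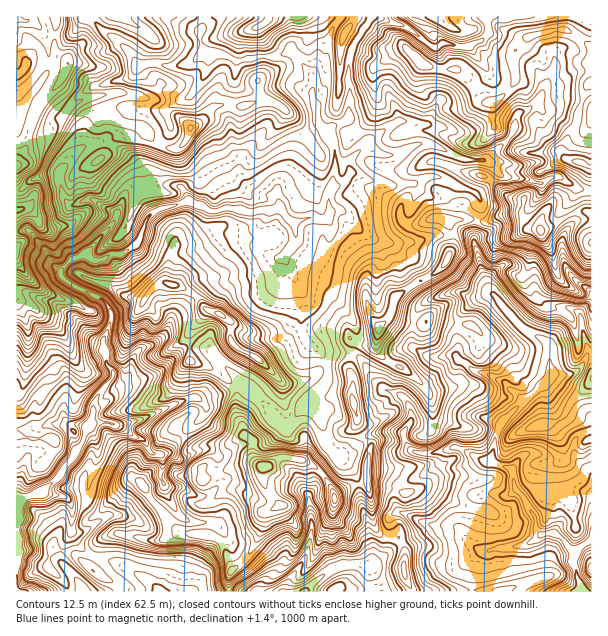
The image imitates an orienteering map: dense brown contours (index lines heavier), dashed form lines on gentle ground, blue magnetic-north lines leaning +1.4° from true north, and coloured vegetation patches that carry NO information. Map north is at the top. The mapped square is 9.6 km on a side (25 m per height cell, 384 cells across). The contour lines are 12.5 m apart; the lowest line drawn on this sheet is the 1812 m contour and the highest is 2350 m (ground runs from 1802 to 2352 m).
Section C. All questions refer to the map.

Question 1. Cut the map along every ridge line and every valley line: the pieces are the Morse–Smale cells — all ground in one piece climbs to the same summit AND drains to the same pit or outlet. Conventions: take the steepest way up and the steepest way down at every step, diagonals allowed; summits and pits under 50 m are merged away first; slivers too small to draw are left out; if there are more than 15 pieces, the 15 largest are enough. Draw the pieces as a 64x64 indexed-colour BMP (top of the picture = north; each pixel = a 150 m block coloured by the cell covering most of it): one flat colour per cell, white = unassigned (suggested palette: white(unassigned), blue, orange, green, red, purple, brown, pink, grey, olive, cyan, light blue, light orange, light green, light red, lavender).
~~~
<image width="64" height="64" href="data:image/bmp;base64,Qk12CAAAAAAAAHYAAAAoAAAAQAAAAEAAAAABAAQAAAAAAAAIAAATCwAAEwsAABAAAAAAAAAA////ALR3HwAOf/8ALKAsACgn1gC9Z5QAS1aMAMJ34wB/f38AIr28AM++FwDox64AeLv/AIrfmACWmP8A1bDFAFVVVVVVVVVVd3d3d6qqqqqgAAAAAAAREREREREREREQVVVVVVVVVXd3d3d3qqqqqqoAAAAAAREREREREREREQBVVVVVVVVXd3d3d3eqqqqqqqAAAAABERERERERERERAFVVVVVVd3d3d3d3d3qqqqqqqqqqAAEREREREREREREAVVVVVXd3d3d3d3d3d6qqqqqqqqqgAREREREREREREQBVVVVXd3d3d3d3d3d3eqqqqqqqqqABEREREREREREREFVVVVd3d3d3d3d3d3d6qqqqqqqqsRERERERERERERERVVVVVVd3d3d3d3d3d3qqqqqqqqqxERERERERERERERFVVVVVVVVXd3d3d3d3d6qqqqqqqrsREREREREREREREVVVVVVVVVVXd3d3d3d3eqqqqqqquxERERERERERERERVVVVVVVVVVV3d3d3d3d6qqqqqqu7ERERERERERERERFVVVVVVVVVVXd3d3d3d6qqqqu6q7sREREREREREREREVVVVVVVVVVVd3d3d3d6qqqqu7u7u7sRERERERERERERVVVVVVVVVVV3d3d3d3qqqqq7u7u7u7sRERERERERERFVVVVVVVVVVXd3d3d3e7qqu7u7u7u7u7EREREREREREVVVVVVVVVVVV3d3d3e7u7u7vdu7u7uxERERERERERERVVVVVVVVVVVVd3d3d7u7u7u93bu7sRERERERERERERFVVVVVVVVVVVV3d3d3u7u7u93d3buxERERERERERERESIlUlJVVVVVVVV3d3u7u7u73d3d3d0RERERERERERERIiIiIjMzMzVVVVd3e7u+67vd3d3d3REREREREREREREiIiIiIzMzMzVVV3d7u+7uvd3d3d3dERERERERERERESIiIiIjMzMzMzU3d3u+7u7t3d3d3dERERERERERERERIiIiIiIzMzMzMzMzu+7u7u7d3d3REREREREREREREREiIiIiIjMzMzMzMzPu7uMz7t3d3cERERERERERERERESIiIiIiIzMzMzMz7u7uMzMz7d3cwRERERERERERERERIiIiIiIzMzMzM+7u7uMzMzMADdzMEREREREREREREREiIiIiIjMzMzM+7u7uMzMzMwAAzMwRERERERERERERESIiIiIiMzMzMz7u7jMzMzMwAADMzMwRERERERERERERIiIiIiIzMzMzPu7uMzMzMwAAAIjMzBEREREREREREREiIiIiIjMzMzMz7u4zMzMzAAAAiIzMERERERERERERESIiIiIiIzMzMzM+4zMzMzMAAAiIjMwRERERERERERERIiIiIiIzMzMzMzMzMzMzMAAAiIiIzMEREREREREREREiIiIiIjMzMzMzMzMzMzMwAACIiIjMzBERERERERERESIiIiIzMzMzMzMzMzMzMzAAiIiIiIzMzMzMwRERERERIiIi/zMzMzMzMzMzMzMzOIiIiIiIiIzMzMwREREREREiIi//8zMzMzMzMzMzMzM4iIiIiIiIiIzMzBERERERESIiIv/zMzMzMzMzMzMzM4iIiIiIiIiIiMzMERERERERIiIiIv/zMzMzMzMzMzMziIiIiIiIiIiIzMEREREREREiIiIiL//zMzMzMzMzMzM4iIiIiIiIiIjMwRERERERESIiIiIv//8zMzMzMzMzMziIiIiIiIiIiIzBERERERERIiIiIiL//zMzMzMzMzMzOIiIiIiIiIiIzMEREREREREiIiIiIi//8zMzMzMzMzNmhoiIiIiIiIiMwRERERERESIiIiIiL///MzMyIzIiJmZmaIiIiIiIiIjMERERERERIiIiIiIi////8iIiIiImZmZoiIiIiIiIiMwREREREREiIiIiIiL////yIiIiIiZmZmiIiIiIiIiIgRERERERESIiIiIiIi//IiIiIiIiJmZmZoiIZmZoiGZhERERERmZIiIiIiIiIiIiIiIiIiIiZmZmZmZmZmZmZmEREREZmZkiIiIiIiIiIiIiIiIiIiImZmZmZmZmZmZmYREZkZmZmUIiIiIiIiIiIiIiIiIiIiZmZmZmZmZmZmZhGZmZmZmZQiIiIiIiIiIkIiIiIiIiImZmZmZmZmZmZmERmZmZmZlCIiIiIiIiJERCIiIiIiIiZmZmZmZmZmZmZhEZmZmZmUQiIiIiIiJEREIiIiIiIiImZmFmZmZmZmZmYRmZmZmZRCIiIiIkREREREIiIiIiIiZmERZmZmZmZmZhEZmZmZlEIiIiJERERERERCIiIiIiJmYREWZmZmZmZmERmZmZmURCIkJERERERERERERCIiImZhERZmZmZmZmERGZmZmZREQkREREREREREREREIiIiZmERFmZmZmZmERGZmZmZlEREREREREREREREREQiIiJmYREWZmZmZmYRGZmZmZmURERERERERERERERERCIiImZhERZmZmZmYRGZmZmZmZREREREREREREREREREIiIgZmERFmZmYRERGZmZmZmZlEREREREREREREREAAAAIgAGYRERFmERERGZmZmZmZmURERERERERERERAAAAAAAAABhEREREREREZmZmZmZmZRERERERERERERAAAAAAAAAAGERERERAAAACZmZmZmZlEREREREREREREQAAAAAAAAAZhERERAAAAAAmZmZmZmURERERERERERERAAAAAAAAAABEREAAAAAAAmZmZmZmZ"/>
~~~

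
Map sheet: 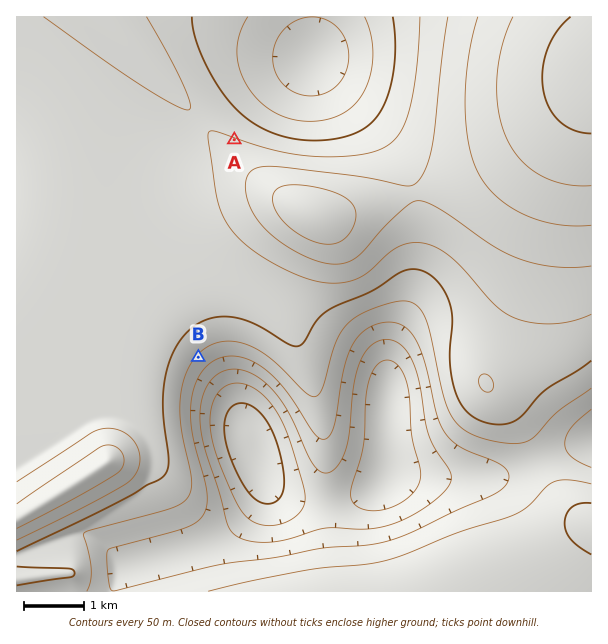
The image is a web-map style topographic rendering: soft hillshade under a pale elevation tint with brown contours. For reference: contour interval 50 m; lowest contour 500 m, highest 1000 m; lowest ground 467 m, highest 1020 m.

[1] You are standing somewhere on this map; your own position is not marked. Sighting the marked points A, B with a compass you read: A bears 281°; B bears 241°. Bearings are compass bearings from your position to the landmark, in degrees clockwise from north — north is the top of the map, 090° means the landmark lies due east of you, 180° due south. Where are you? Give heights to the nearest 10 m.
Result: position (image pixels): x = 498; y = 191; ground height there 910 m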